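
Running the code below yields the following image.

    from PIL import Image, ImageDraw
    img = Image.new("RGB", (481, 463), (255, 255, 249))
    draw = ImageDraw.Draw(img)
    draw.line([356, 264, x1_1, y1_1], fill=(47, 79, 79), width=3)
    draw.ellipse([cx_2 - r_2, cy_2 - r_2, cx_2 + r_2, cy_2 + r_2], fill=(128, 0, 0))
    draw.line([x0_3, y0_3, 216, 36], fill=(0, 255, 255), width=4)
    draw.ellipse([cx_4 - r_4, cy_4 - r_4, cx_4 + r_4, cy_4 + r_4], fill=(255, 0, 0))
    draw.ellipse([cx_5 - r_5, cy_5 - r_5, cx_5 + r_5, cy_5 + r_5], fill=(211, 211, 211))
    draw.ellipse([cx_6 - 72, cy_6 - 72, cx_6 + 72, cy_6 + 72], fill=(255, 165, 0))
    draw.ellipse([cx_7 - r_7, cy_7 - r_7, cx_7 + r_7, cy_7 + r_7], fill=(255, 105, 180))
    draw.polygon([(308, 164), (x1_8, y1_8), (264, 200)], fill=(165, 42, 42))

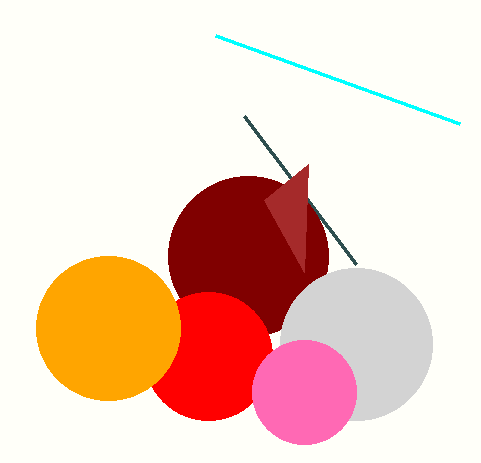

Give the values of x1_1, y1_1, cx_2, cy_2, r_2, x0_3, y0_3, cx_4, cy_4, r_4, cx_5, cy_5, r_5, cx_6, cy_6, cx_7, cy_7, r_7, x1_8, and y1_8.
x1_1 = 244, y1_1 = 116, cx_2 = 248, cy_2 = 256, r_2 = 80, x0_3 = 460, y0_3 = 124, cx_4 = 208, cy_4 = 356, r_4 = 64, cx_5 = 356, cy_5 = 344, r_5 = 76, cx_6 = 108, cy_6 = 328, cx_7 = 304, cy_7 = 392, r_7 = 52, x1_8 = 304, y1_8 = 272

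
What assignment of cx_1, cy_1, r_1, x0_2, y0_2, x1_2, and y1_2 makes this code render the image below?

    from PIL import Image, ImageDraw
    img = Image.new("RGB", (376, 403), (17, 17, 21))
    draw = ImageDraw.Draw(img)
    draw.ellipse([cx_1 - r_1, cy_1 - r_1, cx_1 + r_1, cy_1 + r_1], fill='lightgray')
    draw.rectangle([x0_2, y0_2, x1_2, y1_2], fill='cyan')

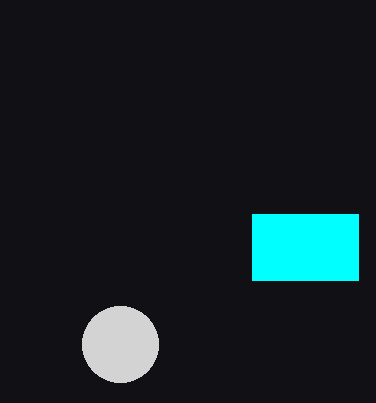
cx_1 = 120
cy_1 = 344
r_1 = 38
x0_2 = 252
y0_2 = 214
x1_2 = 358
y1_2 = 280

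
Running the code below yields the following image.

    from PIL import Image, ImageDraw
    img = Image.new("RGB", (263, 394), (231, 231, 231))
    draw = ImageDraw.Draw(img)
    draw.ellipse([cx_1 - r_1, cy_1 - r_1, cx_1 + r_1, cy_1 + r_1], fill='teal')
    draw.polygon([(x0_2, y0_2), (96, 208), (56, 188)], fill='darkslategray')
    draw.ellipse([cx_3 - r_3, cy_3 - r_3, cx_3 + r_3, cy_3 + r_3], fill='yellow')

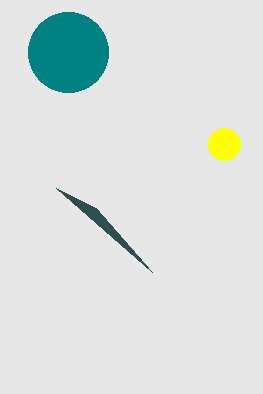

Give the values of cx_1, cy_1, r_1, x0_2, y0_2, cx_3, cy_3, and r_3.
cx_1 = 68
cy_1 = 52
r_1 = 40
x0_2 = 152
y0_2 = 272
cx_3 = 224
cy_3 = 144
r_3 = 16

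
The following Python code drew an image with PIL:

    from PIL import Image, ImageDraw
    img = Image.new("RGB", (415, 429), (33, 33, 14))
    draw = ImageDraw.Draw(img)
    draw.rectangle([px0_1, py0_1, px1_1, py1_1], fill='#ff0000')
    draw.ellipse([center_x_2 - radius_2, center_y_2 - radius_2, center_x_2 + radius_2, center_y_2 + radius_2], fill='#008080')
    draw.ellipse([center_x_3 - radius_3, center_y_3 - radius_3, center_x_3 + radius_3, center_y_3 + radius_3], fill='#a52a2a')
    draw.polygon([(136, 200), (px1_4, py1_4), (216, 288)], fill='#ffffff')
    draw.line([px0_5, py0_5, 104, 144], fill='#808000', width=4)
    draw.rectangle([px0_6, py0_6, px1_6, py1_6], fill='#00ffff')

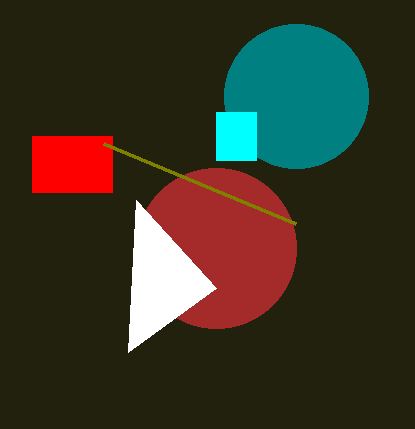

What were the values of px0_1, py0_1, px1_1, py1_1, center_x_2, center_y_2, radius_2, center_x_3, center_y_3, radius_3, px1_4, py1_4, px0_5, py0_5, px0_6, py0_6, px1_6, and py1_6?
px0_1 = 32, py0_1 = 136, px1_1 = 112, py1_1 = 192, center_x_2 = 296, center_y_2 = 96, radius_2 = 72, center_x_3 = 216, center_y_3 = 248, radius_3 = 80, px1_4 = 128, py1_4 = 352, px0_5 = 296, py0_5 = 224, px0_6 = 216, py0_6 = 112, px1_6 = 256, py1_6 = 160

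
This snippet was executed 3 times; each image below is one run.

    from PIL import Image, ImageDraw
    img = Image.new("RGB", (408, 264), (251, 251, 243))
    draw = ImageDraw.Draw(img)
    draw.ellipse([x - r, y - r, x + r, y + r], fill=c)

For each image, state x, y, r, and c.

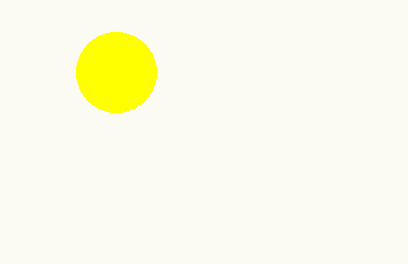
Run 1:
x = 116
y = 72
r = 40
c = 'yellow'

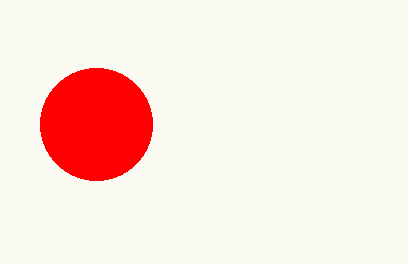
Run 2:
x = 96; y = 124; r = 56; c = 'red'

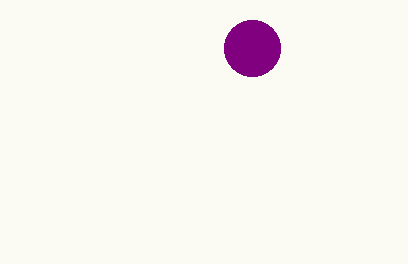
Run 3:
x = 252
y = 48
r = 28
c = 'purple'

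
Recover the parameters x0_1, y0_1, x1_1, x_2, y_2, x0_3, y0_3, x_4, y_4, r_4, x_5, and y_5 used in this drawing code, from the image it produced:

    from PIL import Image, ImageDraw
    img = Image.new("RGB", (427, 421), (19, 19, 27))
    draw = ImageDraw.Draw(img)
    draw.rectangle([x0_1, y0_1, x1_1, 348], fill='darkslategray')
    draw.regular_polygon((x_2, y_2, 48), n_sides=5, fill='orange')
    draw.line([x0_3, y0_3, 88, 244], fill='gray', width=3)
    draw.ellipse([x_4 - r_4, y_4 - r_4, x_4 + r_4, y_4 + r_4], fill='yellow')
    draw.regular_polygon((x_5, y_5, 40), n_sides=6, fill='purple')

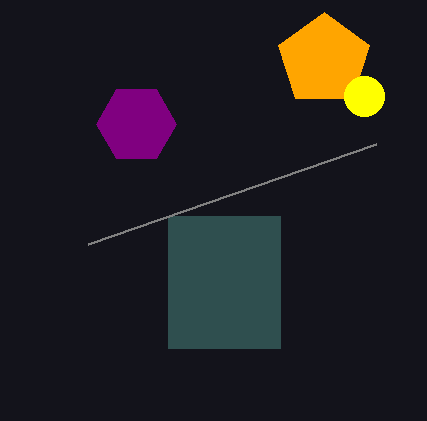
x0_1 = 168, y0_1 = 216, x1_1 = 280, x_2 = 324, y_2 = 60, x0_3 = 376, y0_3 = 144, x_4 = 364, y_4 = 96, r_4 = 20, x_5 = 136, y_5 = 124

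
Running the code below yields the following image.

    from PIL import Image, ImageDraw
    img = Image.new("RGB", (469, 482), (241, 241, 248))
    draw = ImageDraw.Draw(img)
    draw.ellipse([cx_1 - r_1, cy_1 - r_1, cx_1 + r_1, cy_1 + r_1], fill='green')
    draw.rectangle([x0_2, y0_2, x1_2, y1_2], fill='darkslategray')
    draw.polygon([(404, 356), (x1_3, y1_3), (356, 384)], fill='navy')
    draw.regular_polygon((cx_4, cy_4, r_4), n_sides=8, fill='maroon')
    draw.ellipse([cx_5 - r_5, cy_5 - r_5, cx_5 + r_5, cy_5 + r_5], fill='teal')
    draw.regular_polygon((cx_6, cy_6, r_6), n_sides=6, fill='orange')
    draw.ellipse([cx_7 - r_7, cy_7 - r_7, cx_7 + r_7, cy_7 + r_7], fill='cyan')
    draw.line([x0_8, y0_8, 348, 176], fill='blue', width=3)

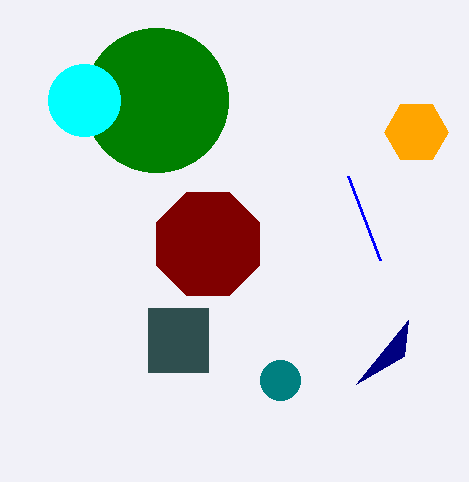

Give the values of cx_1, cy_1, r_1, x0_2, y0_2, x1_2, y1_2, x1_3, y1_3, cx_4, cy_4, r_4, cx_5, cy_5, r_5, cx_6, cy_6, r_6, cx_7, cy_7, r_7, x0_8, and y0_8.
cx_1 = 156; cy_1 = 100; r_1 = 72; x0_2 = 148; y0_2 = 308; x1_2 = 208; y1_2 = 372; x1_3 = 408; y1_3 = 320; cx_4 = 208; cy_4 = 244; r_4 = 56; cx_5 = 280; cy_5 = 380; r_5 = 20; cx_6 = 416; cy_6 = 132; r_6 = 32; cx_7 = 84; cy_7 = 100; r_7 = 36; x0_8 = 380; y0_8 = 260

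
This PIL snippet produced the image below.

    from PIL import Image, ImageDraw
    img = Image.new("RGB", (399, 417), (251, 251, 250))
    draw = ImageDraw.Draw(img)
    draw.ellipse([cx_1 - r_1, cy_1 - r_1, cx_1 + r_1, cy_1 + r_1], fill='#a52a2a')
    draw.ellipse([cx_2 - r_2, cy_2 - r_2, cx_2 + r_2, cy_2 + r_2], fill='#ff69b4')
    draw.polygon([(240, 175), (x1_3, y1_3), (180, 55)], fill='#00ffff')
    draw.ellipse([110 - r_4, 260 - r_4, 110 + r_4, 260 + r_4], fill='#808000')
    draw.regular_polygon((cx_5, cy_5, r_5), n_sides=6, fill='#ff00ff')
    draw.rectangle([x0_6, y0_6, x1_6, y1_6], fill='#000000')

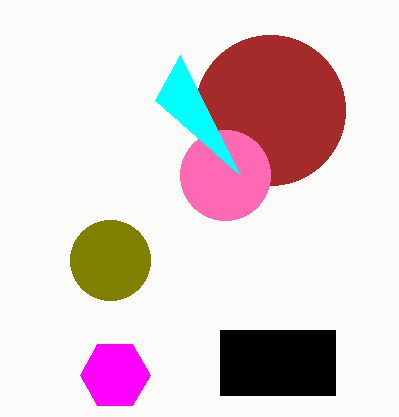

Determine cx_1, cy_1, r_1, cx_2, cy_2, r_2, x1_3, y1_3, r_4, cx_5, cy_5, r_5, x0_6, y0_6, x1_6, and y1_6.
cx_1 = 270, cy_1 = 110, r_1 = 75, cx_2 = 225, cy_2 = 175, r_2 = 45, x1_3 = 155, y1_3 = 100, r_4 = 40, cx_5 = 115, cy_5 = 375, r_5 = 35, x0_6 = 220, y0_6 = 330, x1_6 = 335, y1_6 = 395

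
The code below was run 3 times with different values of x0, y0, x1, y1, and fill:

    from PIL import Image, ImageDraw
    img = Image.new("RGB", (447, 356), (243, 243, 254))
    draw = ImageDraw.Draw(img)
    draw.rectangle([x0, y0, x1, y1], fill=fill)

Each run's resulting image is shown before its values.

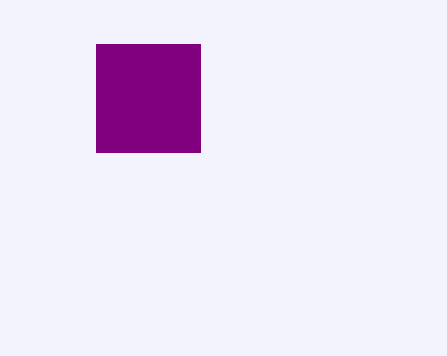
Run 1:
x0 = 96, y0 = 44, x1 = 200, y1 = 152, fill = 'purple'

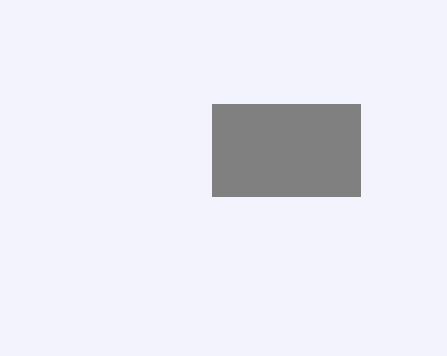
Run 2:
x0 = 212
y0 = 104
x1 = 360
y1 = 196
fill = 'gray'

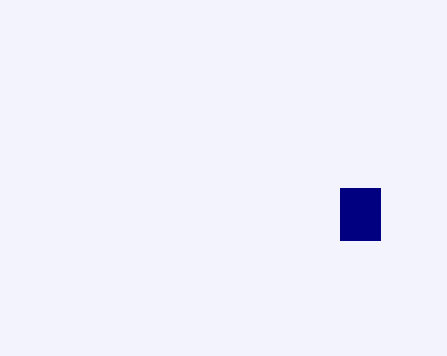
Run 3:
x0 = 340, y0 = 188, x1 = 380, y1 = 240, fill = 'navy'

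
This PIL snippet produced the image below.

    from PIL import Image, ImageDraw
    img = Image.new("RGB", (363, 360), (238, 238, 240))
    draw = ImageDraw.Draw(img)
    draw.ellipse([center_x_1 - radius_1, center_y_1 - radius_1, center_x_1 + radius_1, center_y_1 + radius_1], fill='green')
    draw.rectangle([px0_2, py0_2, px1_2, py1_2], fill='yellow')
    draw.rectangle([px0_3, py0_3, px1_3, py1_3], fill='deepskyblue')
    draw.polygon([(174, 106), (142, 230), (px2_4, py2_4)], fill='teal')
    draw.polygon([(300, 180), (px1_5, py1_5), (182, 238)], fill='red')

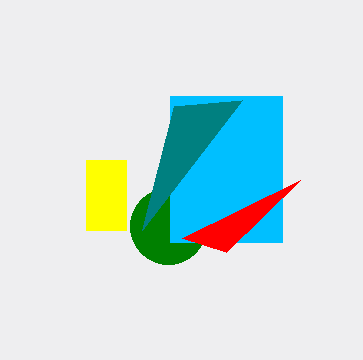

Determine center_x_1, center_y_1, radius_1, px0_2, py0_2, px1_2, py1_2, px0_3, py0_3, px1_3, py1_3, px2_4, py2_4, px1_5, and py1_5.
center_x_1 = 168
center_y_1 = 226
radius_1 = 38
px0_2 = 86
py0_2 = 160
px1_2 = 126
py1_2 = 230
px0_3 = 170
py0_3 = 96
px1_3 = 282
py1_3 = 242
px2_4 = 242
py2_4 = 100
px1_5 = 226
py1_5 = 252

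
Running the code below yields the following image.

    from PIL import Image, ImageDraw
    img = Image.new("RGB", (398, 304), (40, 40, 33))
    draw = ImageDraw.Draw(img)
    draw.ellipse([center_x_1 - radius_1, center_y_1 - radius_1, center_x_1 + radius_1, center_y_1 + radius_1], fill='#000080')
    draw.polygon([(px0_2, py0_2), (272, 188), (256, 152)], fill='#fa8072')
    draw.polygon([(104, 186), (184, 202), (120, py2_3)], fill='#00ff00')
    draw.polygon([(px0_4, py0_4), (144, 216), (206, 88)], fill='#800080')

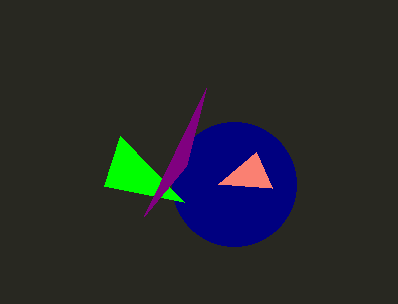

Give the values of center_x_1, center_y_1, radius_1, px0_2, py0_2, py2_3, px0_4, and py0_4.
center_x_1 = 234
center_y_1 = 184
radius_1 = 62
px0_2 = 218
py0_2 = 184
py2_3 = 136
px0_4 = 186
py0_4 = 166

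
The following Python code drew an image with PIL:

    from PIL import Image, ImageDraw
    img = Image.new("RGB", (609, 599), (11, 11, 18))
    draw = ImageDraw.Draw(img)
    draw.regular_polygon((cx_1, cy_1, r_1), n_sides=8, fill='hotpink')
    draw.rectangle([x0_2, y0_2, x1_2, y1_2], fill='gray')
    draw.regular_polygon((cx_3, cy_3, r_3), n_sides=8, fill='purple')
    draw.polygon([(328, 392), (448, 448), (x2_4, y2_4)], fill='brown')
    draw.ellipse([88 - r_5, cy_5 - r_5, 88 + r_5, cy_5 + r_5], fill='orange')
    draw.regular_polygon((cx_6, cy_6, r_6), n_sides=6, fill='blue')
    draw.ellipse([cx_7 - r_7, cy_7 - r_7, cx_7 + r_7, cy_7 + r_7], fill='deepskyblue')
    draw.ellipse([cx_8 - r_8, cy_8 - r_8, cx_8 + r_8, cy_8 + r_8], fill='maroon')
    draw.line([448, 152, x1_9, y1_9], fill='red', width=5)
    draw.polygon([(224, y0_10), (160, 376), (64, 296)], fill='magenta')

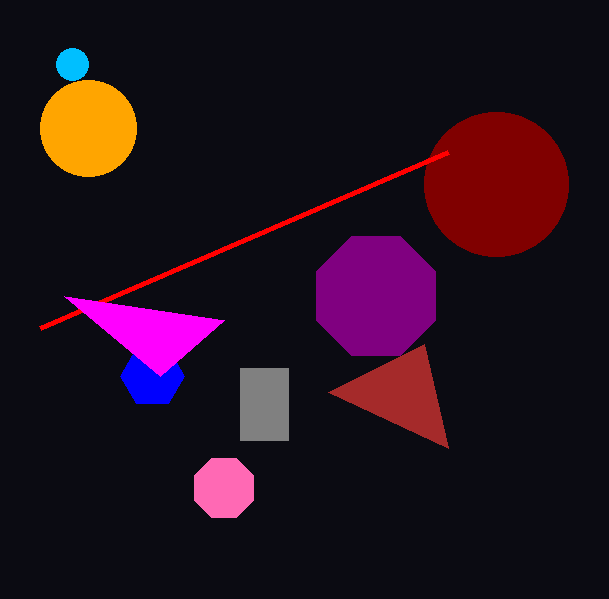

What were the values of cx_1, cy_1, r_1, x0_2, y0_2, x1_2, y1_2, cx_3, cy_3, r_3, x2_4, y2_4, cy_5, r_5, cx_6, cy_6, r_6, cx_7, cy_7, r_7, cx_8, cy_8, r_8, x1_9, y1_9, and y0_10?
cx_1 = 224, cy_1 = 488, r_1 = 32, x0_2 = 240, y0_2 = 368, x1_2 = 288, y1_2 = 440, cx_3 = 376, cy_3 = 296, r_3 = 64, x2_4 = 424, y2_4 = 344, cy_5 = 128, r_5 = 48, cx_6 = 152, cy_6 = 376, r_6 = 32, cx_7 = 72, cy_7 = 64, r_7 = 16, cx_8 = 496, cy_8 = 184, r_8 = 72, x1_9 = 40, y1_9 = 328, y0_10 = 320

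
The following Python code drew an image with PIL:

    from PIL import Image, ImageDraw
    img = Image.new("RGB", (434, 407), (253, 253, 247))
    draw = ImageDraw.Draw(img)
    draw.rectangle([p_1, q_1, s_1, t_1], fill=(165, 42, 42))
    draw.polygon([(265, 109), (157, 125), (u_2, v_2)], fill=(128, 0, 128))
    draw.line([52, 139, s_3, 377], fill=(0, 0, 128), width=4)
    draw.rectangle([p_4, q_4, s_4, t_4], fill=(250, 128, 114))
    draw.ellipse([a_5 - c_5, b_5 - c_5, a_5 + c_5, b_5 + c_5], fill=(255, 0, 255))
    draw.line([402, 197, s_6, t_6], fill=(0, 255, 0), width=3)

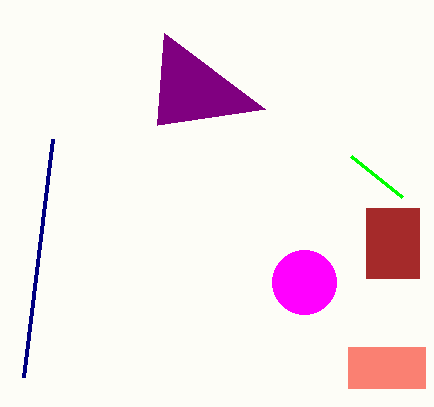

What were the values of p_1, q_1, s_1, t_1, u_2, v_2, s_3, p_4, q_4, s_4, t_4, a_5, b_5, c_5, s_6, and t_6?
p_1 = 366; q_1 = 208; s_1 = 419; t_1 = 278; u_2 = 164; v_2 = 33; s_3 = 23; p_4 = 348; q_4 = 347; s_4 = 425; t_4 = 388; a_5 = 304; b_5 = 282; c_5 = 32; s_6 = 351; t_6 = 156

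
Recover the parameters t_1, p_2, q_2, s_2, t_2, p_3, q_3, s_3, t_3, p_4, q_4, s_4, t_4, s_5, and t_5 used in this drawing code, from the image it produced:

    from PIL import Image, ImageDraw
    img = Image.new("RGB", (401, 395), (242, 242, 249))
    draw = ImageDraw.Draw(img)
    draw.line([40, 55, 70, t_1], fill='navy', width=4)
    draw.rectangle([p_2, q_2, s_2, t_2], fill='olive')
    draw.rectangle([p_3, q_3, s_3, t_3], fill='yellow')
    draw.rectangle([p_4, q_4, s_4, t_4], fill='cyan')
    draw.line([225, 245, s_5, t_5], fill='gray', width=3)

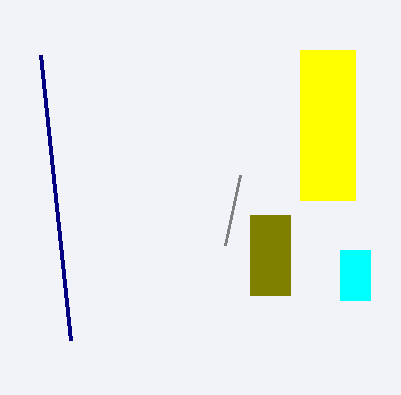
t_1 = 340, p_2 = 250, q_2 = 215, s_2 = 290, t_2 = 295, p_3 = 300, q_3 = 50, s_3 = 355, t_3 = 200, p_4 = 340, q_4 = 250, s_4 = 370, t_4 = 300, s_5 = 240, t_5 = 175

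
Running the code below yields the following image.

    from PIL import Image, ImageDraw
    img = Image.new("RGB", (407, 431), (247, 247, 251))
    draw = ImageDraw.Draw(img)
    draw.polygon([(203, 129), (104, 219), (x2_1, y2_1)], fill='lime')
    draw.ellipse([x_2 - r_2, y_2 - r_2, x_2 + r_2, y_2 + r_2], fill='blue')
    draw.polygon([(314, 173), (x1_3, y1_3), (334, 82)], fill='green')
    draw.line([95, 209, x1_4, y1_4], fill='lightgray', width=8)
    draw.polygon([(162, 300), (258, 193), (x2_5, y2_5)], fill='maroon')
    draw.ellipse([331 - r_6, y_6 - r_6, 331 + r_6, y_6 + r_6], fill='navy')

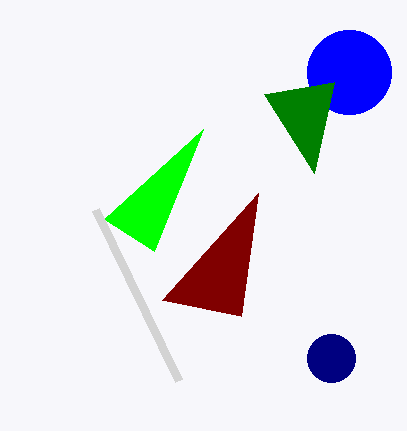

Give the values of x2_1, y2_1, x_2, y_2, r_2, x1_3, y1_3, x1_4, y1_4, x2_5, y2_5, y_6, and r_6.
x2_1 = 154; y2_1 = 251; x_2 = 349; y_2 = 72; r_2 = 42; x1_3 = 264; y1_3 = 94; x1_4 = 178; y1_4 = 380; x2_5 = 241; y2_5 = 316; y_6 = 358; r_6 = 24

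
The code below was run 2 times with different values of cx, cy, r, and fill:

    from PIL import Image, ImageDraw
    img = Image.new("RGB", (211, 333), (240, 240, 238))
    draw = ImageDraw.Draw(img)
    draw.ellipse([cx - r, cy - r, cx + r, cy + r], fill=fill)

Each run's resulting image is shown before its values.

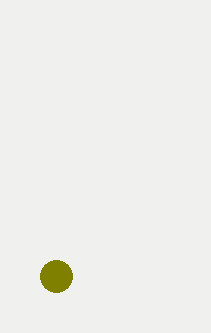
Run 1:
cx = 56, cy = 276, r = 16, fill = 'olive'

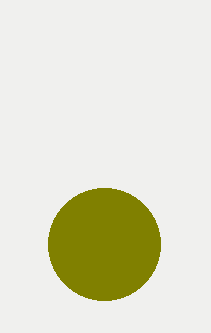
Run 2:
cx = 104
cy = 244
r = 56
fill = 'olive'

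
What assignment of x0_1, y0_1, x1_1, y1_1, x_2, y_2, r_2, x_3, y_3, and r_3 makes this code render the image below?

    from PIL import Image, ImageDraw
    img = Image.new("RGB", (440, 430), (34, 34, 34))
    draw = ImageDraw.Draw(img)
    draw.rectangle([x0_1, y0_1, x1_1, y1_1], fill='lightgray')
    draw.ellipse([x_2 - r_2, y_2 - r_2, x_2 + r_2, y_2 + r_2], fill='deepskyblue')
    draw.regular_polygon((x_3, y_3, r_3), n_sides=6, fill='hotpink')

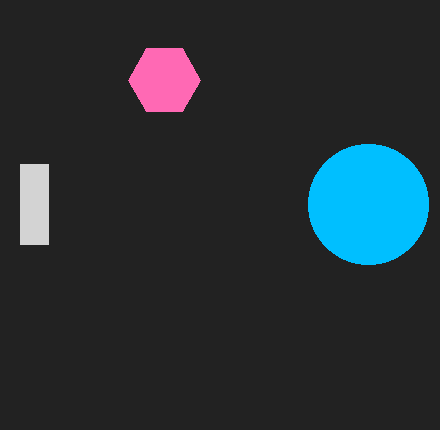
x0_1 = 20
y0_1 = 164
x1_1 = 48
y1_1 = 244
x_2 = 368
y_2 = 204
r_2 = 60
x_3 = 164
y_3 = 80
r_3 = 36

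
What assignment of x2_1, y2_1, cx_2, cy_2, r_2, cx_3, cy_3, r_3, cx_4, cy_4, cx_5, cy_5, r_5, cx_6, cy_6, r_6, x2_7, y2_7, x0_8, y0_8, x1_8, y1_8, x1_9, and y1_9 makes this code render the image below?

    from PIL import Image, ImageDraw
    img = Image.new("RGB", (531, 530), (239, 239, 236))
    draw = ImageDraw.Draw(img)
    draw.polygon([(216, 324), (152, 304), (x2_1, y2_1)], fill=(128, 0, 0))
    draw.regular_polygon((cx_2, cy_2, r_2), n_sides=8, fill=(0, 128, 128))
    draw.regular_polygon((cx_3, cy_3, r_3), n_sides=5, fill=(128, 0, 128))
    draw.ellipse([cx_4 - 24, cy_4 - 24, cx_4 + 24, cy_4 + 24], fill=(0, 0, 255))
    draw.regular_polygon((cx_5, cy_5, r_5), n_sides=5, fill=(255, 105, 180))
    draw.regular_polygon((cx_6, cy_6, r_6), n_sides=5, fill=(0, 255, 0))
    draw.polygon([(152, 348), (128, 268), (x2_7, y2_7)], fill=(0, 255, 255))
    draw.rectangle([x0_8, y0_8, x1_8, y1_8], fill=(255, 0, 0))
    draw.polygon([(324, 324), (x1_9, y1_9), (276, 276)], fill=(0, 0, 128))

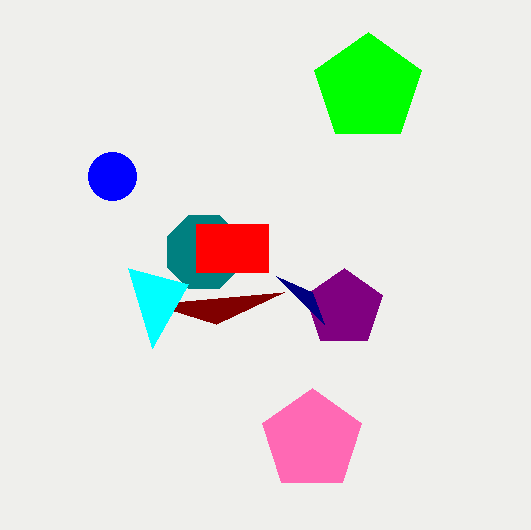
x2_1 = 284; y2_1 = 292; cx_2 = 204; cy_2 = 252; r_2 = 40; cx_3 = 344; cy_3 = 308; r_3 = 40; cx_4 = 112; cy_4 = 176; cx_5 = 312; cy_5 = 440; r_5 = 52; cx_6 = 368; cy_6 = 88; r_6 = 56; x2_7 = 188; y2_7 = 284; x0_8 = 196; y0_8 = 224; x1_8 = 268; y1_8 = 272; x1_9 = 312; y1_9 = 292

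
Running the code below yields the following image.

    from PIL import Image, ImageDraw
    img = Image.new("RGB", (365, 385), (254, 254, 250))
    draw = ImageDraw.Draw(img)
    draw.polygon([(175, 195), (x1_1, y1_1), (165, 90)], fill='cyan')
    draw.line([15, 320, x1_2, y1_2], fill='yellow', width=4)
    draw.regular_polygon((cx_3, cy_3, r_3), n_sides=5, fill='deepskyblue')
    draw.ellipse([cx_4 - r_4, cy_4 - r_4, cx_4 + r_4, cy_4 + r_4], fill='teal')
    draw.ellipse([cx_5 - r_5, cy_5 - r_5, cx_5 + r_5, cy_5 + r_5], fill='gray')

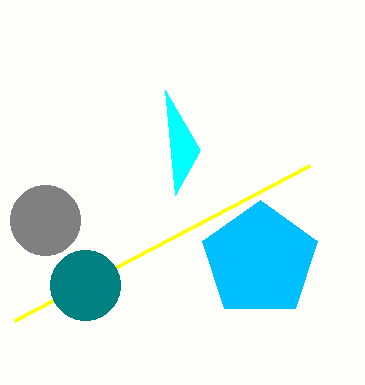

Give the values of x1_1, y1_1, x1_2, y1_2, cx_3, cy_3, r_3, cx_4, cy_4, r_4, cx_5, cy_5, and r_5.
x1_1 = 200
y1_1 = 150
x1_2 = 310
y1_2 = 165
cx_3 = 260
cy_3 = 260
r_3 = 60
cx_4 = 85
cy_4 = 285
r_4 = 35
cx_5 = 45
cy_5 = 220
r_5 = 35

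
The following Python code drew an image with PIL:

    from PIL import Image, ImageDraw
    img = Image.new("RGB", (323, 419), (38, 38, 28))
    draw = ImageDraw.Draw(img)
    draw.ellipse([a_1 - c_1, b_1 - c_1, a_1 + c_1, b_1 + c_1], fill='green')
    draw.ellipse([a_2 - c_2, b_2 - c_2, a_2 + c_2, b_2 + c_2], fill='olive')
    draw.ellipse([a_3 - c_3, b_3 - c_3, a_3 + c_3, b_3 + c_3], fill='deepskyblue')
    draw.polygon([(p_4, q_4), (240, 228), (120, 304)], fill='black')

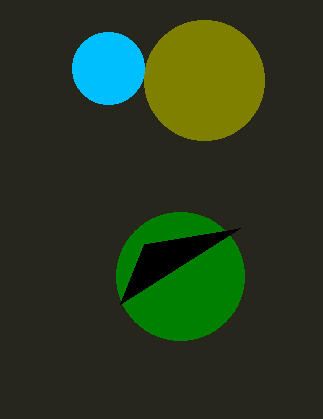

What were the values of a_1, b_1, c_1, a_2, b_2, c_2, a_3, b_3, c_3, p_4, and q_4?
a_1 = 180
b_1 = 276
c_1 = 64
a_2 = 204
b_2 = 80
c_2 = 60
a_3 = 108
b_3 = 68
c_3 = 36
p_4 = 144
q_4 = 244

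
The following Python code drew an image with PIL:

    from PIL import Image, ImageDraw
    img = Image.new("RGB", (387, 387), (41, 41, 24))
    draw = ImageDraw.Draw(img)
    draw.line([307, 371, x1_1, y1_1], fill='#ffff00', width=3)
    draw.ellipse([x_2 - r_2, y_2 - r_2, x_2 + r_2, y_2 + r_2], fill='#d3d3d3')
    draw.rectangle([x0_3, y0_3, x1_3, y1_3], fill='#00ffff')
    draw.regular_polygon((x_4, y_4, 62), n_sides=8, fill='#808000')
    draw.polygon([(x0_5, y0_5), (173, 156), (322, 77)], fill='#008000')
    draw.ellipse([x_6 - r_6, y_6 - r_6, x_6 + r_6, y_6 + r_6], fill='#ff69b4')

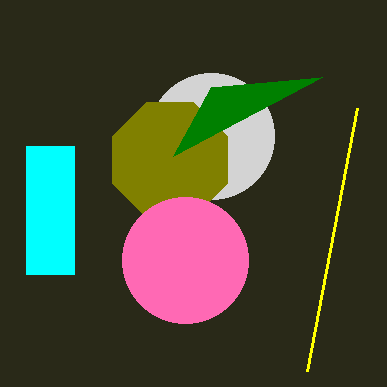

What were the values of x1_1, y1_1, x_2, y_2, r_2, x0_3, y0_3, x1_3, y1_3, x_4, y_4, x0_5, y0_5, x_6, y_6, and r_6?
x1_1 = 357; y1_1 = 108; x_2 = 211; y_2 = 136; r_2 = 63; x0_3 = 26; y0_3 = 146; x1_3 = 74; y1_3 = 274; x_4 = 170; y_4 = 160; x0_5 = 211; y0_5 = 87; x_6 = 185; y_6 = 260; r_6 = 63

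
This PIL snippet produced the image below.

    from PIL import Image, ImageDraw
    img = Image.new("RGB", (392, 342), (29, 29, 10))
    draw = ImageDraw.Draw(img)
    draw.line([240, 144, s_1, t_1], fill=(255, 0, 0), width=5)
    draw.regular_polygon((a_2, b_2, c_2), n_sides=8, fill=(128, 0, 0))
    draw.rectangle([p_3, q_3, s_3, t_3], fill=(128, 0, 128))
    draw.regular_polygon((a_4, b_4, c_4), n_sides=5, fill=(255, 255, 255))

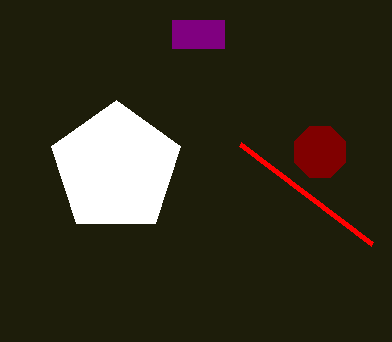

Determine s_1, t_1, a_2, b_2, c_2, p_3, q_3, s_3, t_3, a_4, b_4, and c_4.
s_1 = 372
t_1 = 244
a_2 = 320
b_2 = 152
c_2 = 28
p_3 = 172
q_3 = 20
s_3 = 224
t_3 = 48
a_4 = 116
b_4 = 168
c_4 = 68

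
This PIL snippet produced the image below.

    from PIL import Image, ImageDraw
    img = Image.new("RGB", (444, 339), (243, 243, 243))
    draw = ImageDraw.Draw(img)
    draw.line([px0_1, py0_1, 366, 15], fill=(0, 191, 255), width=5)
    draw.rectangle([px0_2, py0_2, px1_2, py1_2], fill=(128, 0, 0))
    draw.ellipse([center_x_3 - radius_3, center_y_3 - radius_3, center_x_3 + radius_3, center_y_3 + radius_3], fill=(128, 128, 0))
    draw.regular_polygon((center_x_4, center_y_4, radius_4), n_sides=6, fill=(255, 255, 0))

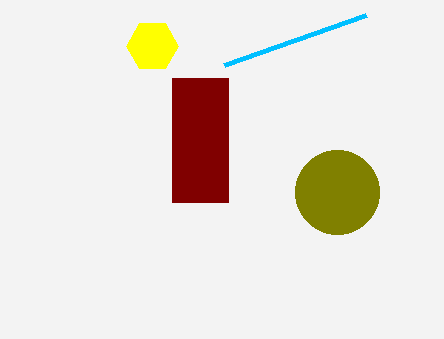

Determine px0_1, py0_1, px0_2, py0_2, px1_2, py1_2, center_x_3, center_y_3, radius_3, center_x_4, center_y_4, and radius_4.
px0_1 = 224
py0_1 = 65
px0_2 = 172
py0_2 = 78
px1_2 = 228
py1_2 = 202
center_x_3 = 337
center_y_3 = 192
radius_3 = 42
center_x_4 = 152
center_y_4 = 46
radius_4 = 26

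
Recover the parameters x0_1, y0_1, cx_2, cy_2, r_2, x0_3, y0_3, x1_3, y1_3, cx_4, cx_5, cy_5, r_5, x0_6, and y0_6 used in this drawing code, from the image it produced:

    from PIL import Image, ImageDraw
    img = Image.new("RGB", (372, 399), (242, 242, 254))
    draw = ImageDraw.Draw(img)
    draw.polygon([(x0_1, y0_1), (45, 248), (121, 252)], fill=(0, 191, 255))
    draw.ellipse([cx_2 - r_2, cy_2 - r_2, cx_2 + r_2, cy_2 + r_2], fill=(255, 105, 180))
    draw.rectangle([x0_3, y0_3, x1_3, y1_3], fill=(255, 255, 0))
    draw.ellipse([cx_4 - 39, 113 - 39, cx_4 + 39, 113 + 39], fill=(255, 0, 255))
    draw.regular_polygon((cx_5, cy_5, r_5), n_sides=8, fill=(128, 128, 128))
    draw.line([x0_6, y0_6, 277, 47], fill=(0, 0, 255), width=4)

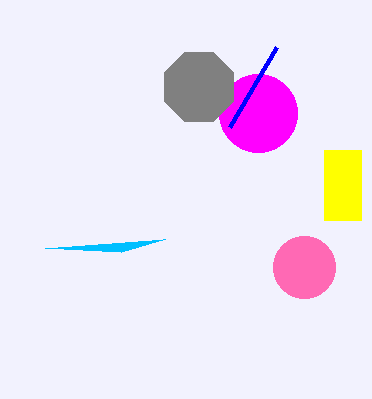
x0_1 = 165, y0_1 = 239, cx_2 = 304, cy_2 = 267, r_2 = 31, x0_3 = 324, y0_3 = 150, x1_3 = 361, y1_3 = 220, cx_4 = 258, cx_5 = 199, cy_5 = 87, r_5 = 37, x0_6 = 230, y0_6 = 127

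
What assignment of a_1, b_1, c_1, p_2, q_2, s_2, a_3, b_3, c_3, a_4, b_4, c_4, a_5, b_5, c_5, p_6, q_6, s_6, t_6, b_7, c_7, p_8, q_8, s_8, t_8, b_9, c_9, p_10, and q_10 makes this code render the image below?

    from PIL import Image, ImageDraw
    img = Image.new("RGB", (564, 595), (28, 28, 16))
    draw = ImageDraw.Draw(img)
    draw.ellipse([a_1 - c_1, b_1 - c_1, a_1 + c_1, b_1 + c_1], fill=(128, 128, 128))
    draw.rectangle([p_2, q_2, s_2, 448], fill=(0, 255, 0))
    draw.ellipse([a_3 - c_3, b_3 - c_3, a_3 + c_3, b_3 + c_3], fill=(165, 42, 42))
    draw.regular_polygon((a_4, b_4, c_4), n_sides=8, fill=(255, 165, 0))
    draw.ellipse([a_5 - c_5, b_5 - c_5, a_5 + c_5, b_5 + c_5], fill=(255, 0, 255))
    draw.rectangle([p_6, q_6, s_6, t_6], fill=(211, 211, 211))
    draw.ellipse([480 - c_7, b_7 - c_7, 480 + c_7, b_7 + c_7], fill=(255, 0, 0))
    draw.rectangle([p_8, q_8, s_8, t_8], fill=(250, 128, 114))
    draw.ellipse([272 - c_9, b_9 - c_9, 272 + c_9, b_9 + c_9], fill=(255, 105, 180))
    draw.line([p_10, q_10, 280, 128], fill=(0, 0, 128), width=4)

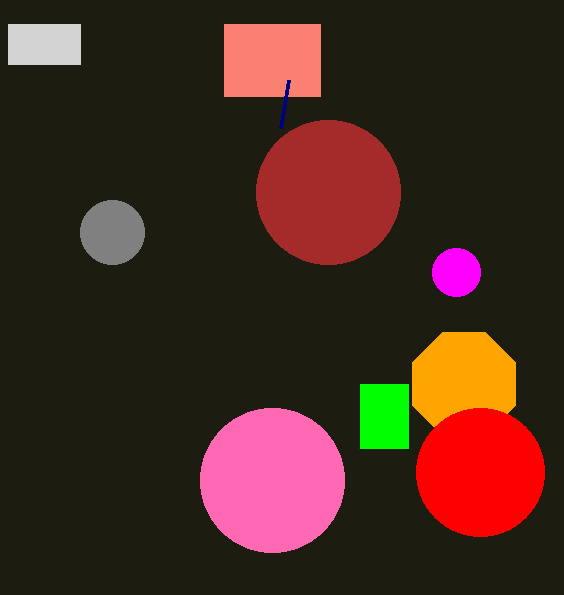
a_1 = 112
b_1 = 232
c_1 = 32
p_2 = 360
q_2 = 384
s_2 = 408
a_3 = 328
b_3 = 192
c_3 = 72
a_4 = 464
b_4 = 384
c_4 = 56
a_5 = 456
b_5 = 272
c_5 = 24
p_6 = 8
q_6 = 24
s_6 = 80
t_6 = 64
b_7 = 472
c_7 = 64
p_8 = 224
q_8 = 24
s_8 = 320
t_8 = 96
b_9 = 480
c_9 = 72
p_10 = 288
q_10 = 80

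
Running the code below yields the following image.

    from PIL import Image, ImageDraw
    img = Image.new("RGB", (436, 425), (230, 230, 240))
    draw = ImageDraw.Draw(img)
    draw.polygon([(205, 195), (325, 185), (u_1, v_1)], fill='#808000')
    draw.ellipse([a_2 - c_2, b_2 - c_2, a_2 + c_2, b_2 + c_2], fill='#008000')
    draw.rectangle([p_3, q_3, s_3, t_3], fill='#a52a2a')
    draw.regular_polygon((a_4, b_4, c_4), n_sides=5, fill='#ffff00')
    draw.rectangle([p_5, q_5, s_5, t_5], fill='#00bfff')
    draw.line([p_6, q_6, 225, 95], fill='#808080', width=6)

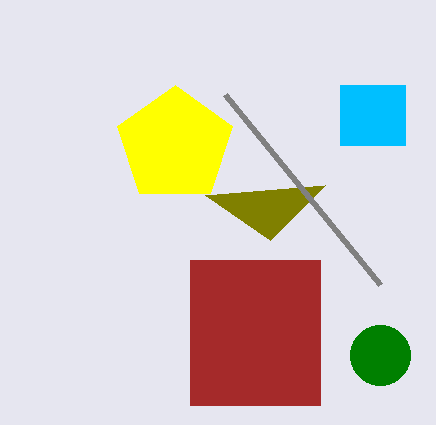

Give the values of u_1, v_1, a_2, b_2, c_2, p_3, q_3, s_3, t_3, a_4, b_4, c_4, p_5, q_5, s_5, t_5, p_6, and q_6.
u_1 = 270
v_1 = 240
a_2 = 380
b_2 = 355
c_2 = 30
p_3 = 190
q_3 = 260
s_3 = 320
t_3 = 405
a_4 = 175
b_4 = 145
c_4 = 60
p_5 = 340
q_5 = 85
s_5 = 405
t_5 = 145
p_6 = 380
q_6 = 285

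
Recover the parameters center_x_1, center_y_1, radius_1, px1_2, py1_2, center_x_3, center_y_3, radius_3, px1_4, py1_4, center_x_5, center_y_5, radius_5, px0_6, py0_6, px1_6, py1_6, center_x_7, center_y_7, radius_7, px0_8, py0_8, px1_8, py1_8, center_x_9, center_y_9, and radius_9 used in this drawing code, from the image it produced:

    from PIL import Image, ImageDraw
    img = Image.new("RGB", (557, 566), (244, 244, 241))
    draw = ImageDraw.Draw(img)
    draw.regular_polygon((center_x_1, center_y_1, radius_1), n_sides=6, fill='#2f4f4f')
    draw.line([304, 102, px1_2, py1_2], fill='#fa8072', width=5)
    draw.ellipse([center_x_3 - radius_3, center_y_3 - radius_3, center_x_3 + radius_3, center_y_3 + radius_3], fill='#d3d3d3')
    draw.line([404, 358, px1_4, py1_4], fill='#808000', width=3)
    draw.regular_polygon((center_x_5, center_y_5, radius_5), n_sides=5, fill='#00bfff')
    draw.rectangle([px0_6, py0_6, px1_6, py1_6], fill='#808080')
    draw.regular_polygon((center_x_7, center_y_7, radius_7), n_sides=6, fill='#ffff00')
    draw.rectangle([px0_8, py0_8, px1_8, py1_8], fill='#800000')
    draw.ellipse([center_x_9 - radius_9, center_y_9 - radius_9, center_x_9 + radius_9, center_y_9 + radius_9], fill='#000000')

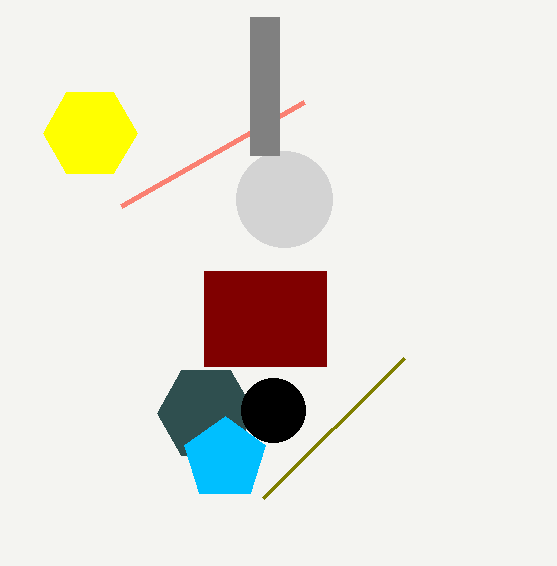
center_x_1 = 206, center_y_1 = 413, radius_1 = 49, px1_2 = 121, py1_2 = 206, center_x_3 = 284, center_y_3 = 199, radius_3 = 48, px1_4 = 263, py1_4 = 498, center_x_5 = 225, center_y_5 = 459, radius_5 = 43, px0_6 = 250, py0_6 = 17, px1_6 = 279, py1_6 = 155, center_x_7 = 90, center_y_7 = 133, radius_7 = 47, px0_8 = 204, py0_8 = 271, px1_8 = 326, py1_8 = 366, center_x_9 = 273, center_y_9 = 410, radius_9 = 32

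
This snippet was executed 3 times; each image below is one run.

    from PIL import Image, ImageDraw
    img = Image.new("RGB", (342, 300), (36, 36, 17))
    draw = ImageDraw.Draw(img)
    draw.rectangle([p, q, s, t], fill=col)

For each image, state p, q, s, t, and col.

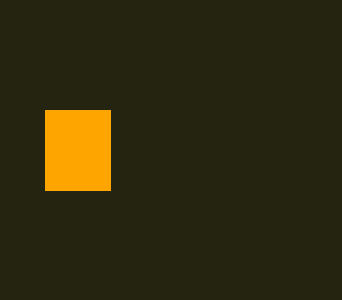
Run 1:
p = 45
q = 110
s = 110
t = 190
col = 'orange'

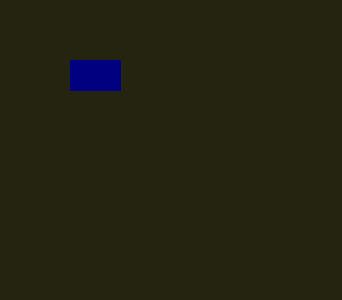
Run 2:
p = 70
q = 60
s = 120
t = 90
col = 'navy'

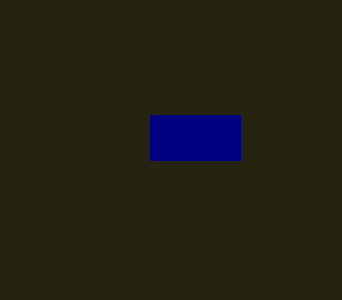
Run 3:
p = 150, q = 115, s = 240, t = 160, col = 'navy'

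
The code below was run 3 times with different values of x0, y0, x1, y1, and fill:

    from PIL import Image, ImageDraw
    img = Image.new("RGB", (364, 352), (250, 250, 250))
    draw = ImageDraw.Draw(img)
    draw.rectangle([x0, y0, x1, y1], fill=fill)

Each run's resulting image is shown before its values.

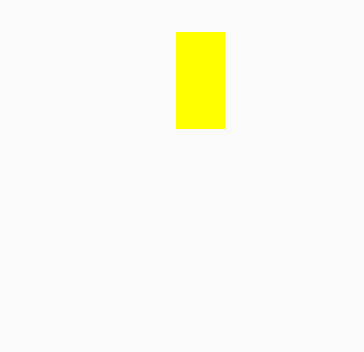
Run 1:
x0 = 176; y0 = 32; x1 = 224; y1 = 128; fill = 'yellow'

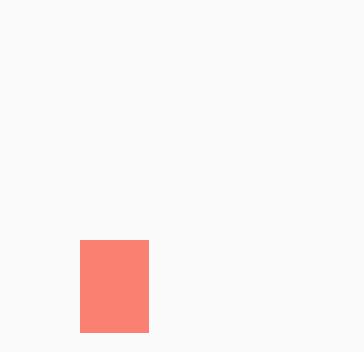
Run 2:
x0 = 80, y0 = 240, x1 = 148, y1 = 332, fill = 'salmon'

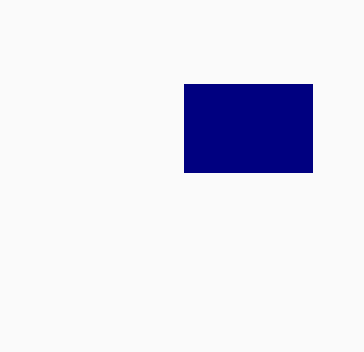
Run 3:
x0 = 184; y0 = 84; x1 = 312; y1 = 172; fill = 'navy'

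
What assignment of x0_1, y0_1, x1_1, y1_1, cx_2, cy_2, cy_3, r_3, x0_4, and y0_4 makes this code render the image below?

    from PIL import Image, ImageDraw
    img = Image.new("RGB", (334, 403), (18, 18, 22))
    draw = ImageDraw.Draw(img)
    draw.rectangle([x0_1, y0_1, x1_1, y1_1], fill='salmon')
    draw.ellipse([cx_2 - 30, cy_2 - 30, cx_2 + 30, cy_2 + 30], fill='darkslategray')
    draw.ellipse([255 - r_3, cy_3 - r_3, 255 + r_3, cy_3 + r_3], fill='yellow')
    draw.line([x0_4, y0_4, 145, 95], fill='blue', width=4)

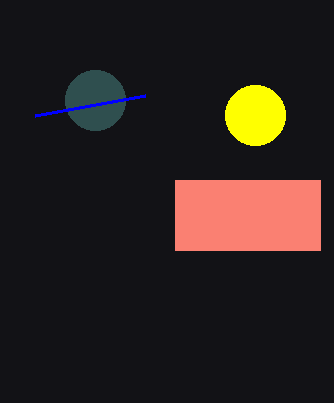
x0_1 = 175; y0_1 = 180; x1_1 = 320; y1_1 = 250; cx_2 = 95; cy_2 = 100; cy_3 = 115; r_3 = 30; x0_4 = 35; y0_4 = 115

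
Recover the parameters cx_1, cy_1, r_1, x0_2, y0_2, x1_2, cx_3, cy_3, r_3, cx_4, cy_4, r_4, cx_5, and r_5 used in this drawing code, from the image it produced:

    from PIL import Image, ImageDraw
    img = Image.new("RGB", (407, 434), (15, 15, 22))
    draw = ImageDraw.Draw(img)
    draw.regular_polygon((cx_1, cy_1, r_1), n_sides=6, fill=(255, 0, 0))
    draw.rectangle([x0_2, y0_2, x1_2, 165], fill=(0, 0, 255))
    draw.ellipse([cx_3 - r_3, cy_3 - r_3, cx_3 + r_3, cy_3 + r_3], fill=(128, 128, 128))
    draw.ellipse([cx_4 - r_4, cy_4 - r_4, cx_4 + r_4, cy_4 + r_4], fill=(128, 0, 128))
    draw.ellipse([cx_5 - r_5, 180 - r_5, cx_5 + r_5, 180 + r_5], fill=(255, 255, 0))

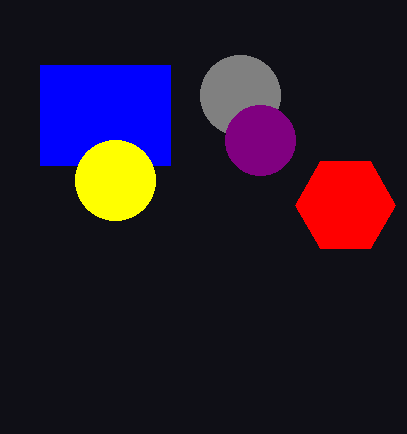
cx_1 = 345, cy_1 = 205, r_1 = 50, x0_2 = 40, y0_2 = 65, x1_2 = 170, cx_3 = 240, cy_3 = 95, r_3 = 40, cx_4 = 260, cy_4 = 140, r_4 = 35, cx_5 = 115, r_5 = 40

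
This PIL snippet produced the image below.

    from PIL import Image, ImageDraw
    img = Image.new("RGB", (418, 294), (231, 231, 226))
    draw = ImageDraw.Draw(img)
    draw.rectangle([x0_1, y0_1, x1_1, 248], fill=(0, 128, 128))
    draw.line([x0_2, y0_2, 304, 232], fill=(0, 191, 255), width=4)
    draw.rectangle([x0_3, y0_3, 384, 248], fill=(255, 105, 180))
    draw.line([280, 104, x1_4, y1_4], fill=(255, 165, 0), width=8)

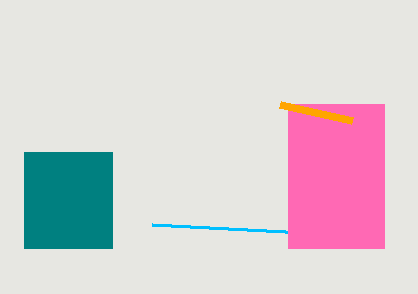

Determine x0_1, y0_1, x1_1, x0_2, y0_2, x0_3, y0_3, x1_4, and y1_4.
x0_1 = 24; y0_1 = 152; x1_1 = 112; x0_2 = 152; y0_2 = 224; x0_3 = 288; y0_3 = 104; x1_4 = 352; y1_4 = 120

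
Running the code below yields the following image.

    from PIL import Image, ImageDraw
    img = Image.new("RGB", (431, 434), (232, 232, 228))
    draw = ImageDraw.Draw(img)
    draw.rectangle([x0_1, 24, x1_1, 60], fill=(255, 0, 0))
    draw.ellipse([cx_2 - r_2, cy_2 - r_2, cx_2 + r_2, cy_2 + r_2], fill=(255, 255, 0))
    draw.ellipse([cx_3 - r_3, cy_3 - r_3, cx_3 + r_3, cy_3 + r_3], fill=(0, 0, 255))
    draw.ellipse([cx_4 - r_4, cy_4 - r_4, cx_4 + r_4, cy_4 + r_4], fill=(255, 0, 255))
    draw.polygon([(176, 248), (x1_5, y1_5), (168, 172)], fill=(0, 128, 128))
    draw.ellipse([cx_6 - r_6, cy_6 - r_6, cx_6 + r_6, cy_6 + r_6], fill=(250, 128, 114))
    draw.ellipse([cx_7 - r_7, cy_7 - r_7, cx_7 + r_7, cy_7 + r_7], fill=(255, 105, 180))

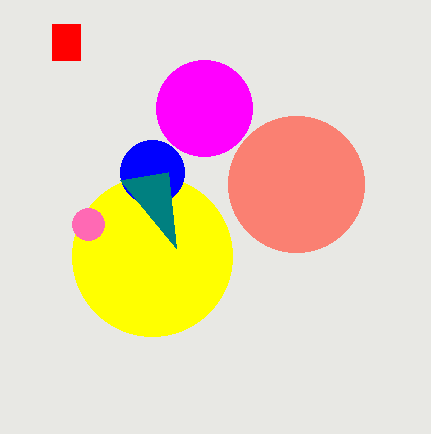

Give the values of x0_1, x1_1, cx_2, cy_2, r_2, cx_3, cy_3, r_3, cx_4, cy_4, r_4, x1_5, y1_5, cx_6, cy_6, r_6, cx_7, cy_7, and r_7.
x0_1 = 52
x1_1 = 80
cx_2 = 152
cy_2 = 256
r_2 = 80
cx_3 = 152
cy_3 = 172
r_3 = 32
cx_4 = 204
cy_4 = 108
r_4 = 48
x1_5 = 120
y1_5 = 180
cx_6 = 296
cy_6 = 184
r_6 = 68
cx_7 = 88
cy_7 = 224
r_7 = 16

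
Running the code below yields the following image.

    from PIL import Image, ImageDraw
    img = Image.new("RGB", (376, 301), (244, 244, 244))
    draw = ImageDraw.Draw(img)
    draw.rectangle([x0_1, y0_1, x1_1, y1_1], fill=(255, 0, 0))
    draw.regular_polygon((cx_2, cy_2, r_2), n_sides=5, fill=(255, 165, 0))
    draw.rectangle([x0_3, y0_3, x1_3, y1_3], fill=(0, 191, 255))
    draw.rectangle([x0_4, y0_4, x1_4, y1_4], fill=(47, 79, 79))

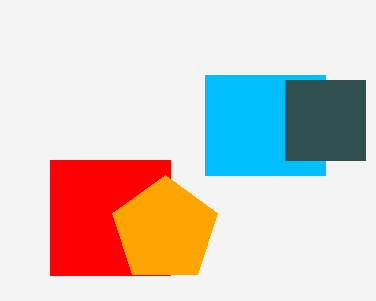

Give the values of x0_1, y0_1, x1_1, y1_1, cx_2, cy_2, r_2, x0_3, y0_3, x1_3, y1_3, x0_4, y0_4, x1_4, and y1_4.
x0_1 = 50, y0_1 = 160, x1_1 = 170, y1_1 = 275, cx_2 = 165, cy_2 = 230, r_2 = 55, x0_3 = 205, y0_3 = 75, x1_3 = 325, y1_3 = 175, x0_4 = 285, y0_4 = 80, x1_4 = 365, y1_4 = 160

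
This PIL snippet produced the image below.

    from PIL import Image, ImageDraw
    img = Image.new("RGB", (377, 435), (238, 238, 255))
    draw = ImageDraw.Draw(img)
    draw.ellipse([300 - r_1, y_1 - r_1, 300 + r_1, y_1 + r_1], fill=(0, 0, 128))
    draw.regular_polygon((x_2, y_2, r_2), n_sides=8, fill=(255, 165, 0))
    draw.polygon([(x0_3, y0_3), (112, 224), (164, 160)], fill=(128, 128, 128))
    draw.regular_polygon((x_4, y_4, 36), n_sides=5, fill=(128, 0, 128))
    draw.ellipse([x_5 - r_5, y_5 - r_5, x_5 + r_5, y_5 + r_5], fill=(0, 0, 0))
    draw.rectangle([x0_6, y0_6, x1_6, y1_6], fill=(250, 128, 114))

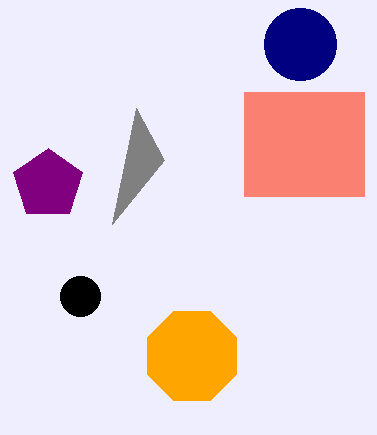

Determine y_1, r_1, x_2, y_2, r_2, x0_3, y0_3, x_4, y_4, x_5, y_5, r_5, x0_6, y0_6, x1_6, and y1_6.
y_1 = 44
r_1 = 36
x_2 = 192
y_2 = 356
r_2 = 48
x0_3 = 136
y0_3 = 108
x_4 = 48
y_4 = 184
x_5 = 80
y_5 = 296
r_5 = 20
x0_6 = 244
y0_6 = 92
x1_6 = 364
y1_6 = 196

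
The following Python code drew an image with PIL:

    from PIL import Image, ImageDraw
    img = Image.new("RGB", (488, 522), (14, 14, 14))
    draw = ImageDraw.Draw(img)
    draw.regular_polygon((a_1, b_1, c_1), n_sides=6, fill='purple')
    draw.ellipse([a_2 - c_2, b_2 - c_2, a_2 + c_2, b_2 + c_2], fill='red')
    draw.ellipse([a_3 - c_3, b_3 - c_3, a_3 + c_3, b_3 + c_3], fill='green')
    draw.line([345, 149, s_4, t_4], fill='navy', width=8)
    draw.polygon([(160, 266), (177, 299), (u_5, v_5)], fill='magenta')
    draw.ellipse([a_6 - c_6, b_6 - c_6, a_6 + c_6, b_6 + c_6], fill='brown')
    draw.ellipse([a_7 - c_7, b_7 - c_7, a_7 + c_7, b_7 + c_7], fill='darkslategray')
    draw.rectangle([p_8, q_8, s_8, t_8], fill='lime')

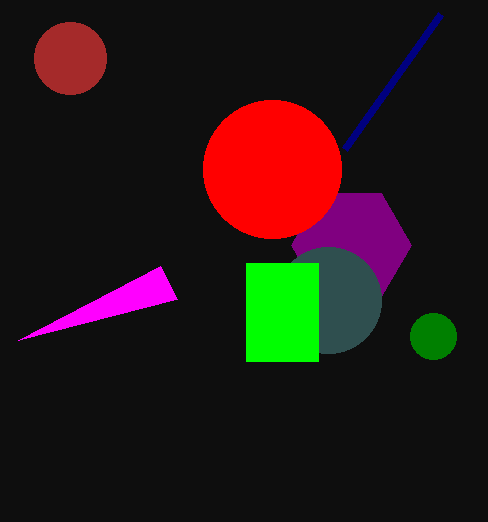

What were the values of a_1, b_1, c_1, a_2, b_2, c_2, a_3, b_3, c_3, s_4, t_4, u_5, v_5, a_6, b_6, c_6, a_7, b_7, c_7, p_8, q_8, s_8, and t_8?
a_1 = 351
b_1 = 245
c_1 = 60
a_2 = 272
b_2 = 169
c_2 = 69
a_3 = 433
b_3 = 336
c_3 = 23
s_4 = 441
t_4 = 14
u_5 = 18
v_5 = 340
a_6 = 70
b_6 = 58
c_6 = 36
a_7 = 328
b_7 = 300
c_7 = 53
p_8 = 246
q_8 = 263
s_8 = 318
t_8 = 361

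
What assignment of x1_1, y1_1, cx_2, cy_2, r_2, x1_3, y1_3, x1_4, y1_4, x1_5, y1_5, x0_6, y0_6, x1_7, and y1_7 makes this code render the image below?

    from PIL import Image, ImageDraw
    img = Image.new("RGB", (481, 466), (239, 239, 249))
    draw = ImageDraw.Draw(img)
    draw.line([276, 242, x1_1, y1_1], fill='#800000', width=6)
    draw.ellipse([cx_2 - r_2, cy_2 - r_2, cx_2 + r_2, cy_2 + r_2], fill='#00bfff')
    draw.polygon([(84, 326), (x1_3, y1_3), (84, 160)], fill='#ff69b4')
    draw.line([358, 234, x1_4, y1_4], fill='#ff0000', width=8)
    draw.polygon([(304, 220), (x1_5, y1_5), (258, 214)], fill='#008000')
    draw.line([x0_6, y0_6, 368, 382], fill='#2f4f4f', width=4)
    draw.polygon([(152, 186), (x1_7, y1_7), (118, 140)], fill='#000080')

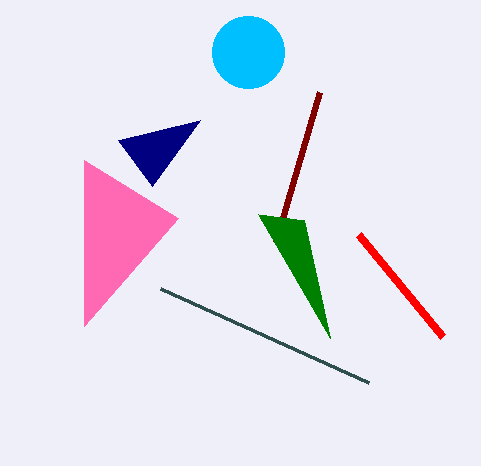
x1_1 = 320
y1_1 = 92
cx_2 = 248
cy_2 = 52
r_2 = 36
x1_3 = 178
y1_3 = 218
x1_4 = 442
y1_4 = 336
x1_5 = 330
y1_5 = 338
x0_6 = 160
y0_6 = 288
x1_7 = 200
y1_7 = 120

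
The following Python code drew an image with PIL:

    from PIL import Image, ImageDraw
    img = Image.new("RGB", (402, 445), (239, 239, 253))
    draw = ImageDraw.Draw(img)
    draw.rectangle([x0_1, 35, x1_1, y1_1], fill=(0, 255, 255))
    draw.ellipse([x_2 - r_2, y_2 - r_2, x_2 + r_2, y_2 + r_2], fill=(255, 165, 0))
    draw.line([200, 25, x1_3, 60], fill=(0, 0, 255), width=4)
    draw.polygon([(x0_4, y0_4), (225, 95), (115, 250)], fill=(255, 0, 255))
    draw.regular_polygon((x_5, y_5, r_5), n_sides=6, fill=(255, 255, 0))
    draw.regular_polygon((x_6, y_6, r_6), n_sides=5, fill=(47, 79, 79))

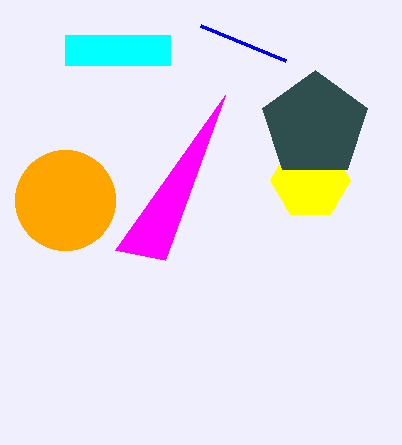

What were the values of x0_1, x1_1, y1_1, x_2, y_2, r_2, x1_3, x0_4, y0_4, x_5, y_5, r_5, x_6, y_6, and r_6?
x0_1 = 65
x1_1 = 170
y1_1 = 65
x_2 = 65
y_2 = 200
r_2 = 50
x1_3 = 285
x0_4 = 165
y0_4 = 260
x_5 = 310
y_5 = 180
r_5 = 40
x_6 = 315
y_6 = 125
r_6 = 55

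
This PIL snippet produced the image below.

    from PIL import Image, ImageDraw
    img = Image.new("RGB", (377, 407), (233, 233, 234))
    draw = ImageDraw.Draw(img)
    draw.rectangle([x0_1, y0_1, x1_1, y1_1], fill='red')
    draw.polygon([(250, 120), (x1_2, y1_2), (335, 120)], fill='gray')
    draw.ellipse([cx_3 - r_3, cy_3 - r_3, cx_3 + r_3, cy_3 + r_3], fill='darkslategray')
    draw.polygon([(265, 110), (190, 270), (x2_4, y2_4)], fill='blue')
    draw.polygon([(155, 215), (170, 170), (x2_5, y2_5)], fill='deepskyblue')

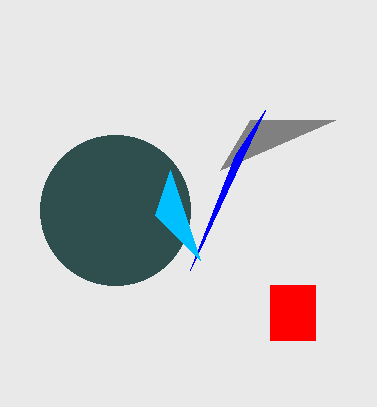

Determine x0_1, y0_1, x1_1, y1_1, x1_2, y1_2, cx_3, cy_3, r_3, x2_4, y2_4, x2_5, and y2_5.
x0_1 = 270; y0_1 = 285; x1_1 = 315; y1_1 = 340; x1_2 = 220; y1_2 = 170; cx_3 = 115; cy_3 = 210; r_3 = 75; x2_4 = 235; y2_4 = 155; x2_5 = 200; y2_5 = 260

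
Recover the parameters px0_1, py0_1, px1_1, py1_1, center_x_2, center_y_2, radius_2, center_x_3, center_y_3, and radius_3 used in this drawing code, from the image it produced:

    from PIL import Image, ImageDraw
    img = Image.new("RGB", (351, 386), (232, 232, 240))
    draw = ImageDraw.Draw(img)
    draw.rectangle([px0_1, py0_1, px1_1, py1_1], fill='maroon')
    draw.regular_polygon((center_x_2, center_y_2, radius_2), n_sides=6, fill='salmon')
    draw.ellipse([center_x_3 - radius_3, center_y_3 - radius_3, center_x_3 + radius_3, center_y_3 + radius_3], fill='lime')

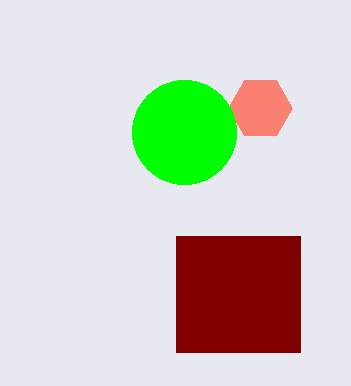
px0_1 = 176; py0_1 = 236; px1_1 = 300; py1_1 = 352; center_x_2 = 260; center_y_2 = 108; radius_2 = 32; center_x_3 = 184; center_y_3 = 132; radius_3 = 52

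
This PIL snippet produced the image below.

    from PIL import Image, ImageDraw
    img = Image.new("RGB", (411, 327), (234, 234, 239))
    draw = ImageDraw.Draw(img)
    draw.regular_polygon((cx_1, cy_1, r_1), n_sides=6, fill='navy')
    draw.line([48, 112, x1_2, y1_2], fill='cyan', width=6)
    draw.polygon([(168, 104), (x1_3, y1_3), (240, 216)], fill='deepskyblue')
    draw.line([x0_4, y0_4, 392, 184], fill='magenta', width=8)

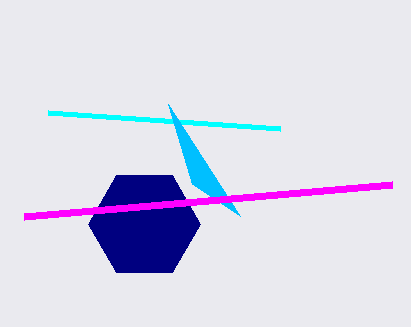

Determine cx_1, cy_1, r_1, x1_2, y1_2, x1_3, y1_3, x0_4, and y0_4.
cx_1 = 144; cy_1 = 224; r_1 = 56; x1_2 = 280; y1_2 = 128; x1_3 = 192; y1_3 = 184; x0_4 = 24; y0_4 = 216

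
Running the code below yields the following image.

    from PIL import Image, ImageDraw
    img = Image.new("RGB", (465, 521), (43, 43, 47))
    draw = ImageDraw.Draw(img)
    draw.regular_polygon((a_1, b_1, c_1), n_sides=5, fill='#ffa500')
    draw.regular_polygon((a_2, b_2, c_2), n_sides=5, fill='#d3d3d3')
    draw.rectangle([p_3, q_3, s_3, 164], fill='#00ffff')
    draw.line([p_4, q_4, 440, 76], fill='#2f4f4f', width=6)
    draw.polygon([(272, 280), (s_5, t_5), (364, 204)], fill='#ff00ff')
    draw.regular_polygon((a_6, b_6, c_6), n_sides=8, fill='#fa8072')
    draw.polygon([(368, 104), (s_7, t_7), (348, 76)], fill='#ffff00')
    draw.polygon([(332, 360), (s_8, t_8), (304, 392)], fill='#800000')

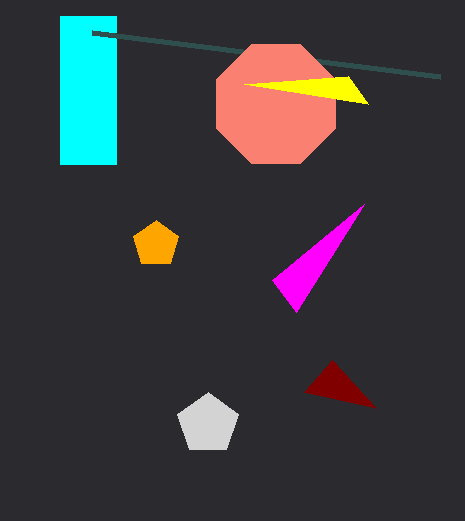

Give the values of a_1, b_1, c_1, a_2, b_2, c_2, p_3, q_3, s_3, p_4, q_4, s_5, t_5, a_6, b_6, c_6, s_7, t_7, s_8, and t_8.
a_1 = 156, b_1 = 244, c_1 = 24, a_2 = 208, b_2 = 424, c_2 = 32, p_3 = 60, q_3 = 16, s_3 = 116, p_4 = 92, q_4 = 32, s_5 = 296, t_5 = 312, a_6 = 276, b_6 = 104, c_6 = 64, s_7 = 244, t_7 = 84, s_8 = 376, t_8 = 408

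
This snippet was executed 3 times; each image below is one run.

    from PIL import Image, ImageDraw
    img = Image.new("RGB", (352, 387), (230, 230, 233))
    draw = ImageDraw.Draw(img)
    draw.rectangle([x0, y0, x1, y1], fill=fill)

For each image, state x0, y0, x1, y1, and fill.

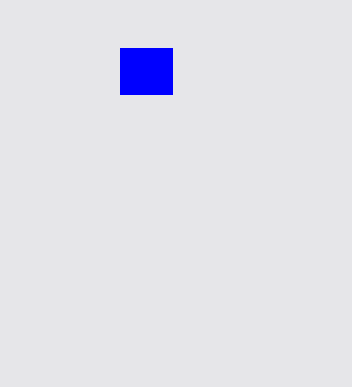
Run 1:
x0 = 120, y0 = 48, x1 = 172, y1 = 94, fill = 'blue'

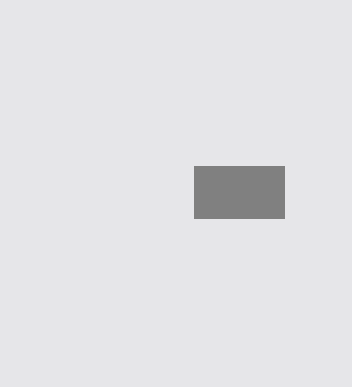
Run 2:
x0 = 194, y0 = 166, x1 = 284, y1 = 218, fill = 'gray'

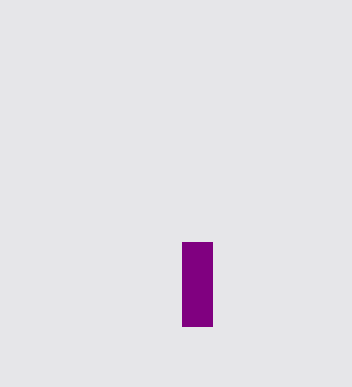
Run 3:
x0 = 182; y0 = 242; x1 = 212; y1 = 326; fill = 'purple'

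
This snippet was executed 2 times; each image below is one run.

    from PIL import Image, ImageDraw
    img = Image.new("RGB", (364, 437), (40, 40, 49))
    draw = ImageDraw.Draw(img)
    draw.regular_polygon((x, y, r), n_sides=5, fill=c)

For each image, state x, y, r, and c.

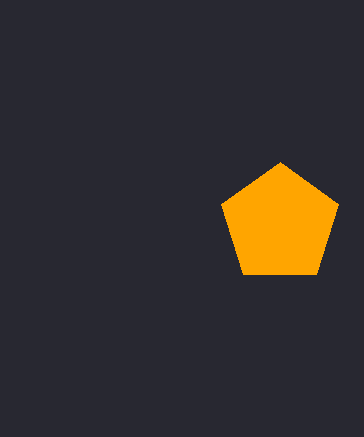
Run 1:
x = 280, y = 224, r = 62, c = 'orange'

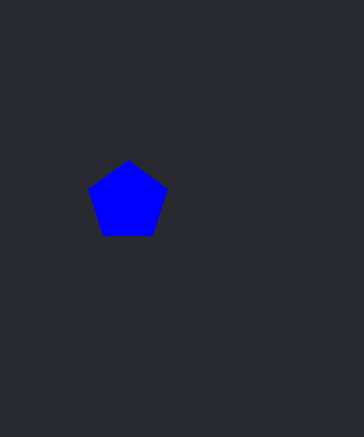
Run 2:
x = 128
y = 202
r = 42
c = 'blue'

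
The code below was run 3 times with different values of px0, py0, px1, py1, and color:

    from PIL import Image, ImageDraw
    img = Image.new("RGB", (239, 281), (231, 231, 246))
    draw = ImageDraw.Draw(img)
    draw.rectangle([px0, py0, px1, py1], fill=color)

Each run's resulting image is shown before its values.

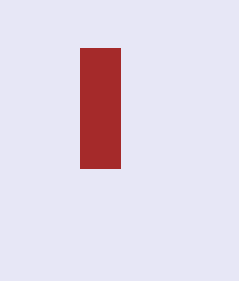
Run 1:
px0 = 80, py0 = 48, px1 = 120, py1 = 168, color = 'brown'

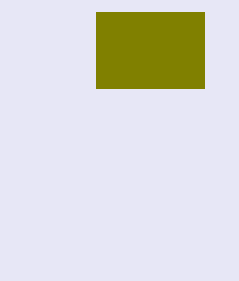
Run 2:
px0 = 96; py0 = 12; px1 = 204; py1 = 88; color = 'olive'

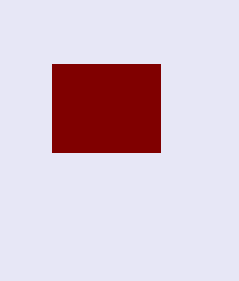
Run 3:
px0 = 52; py0 = 64; px1 = 160; py1 = 152; color = 'maroon'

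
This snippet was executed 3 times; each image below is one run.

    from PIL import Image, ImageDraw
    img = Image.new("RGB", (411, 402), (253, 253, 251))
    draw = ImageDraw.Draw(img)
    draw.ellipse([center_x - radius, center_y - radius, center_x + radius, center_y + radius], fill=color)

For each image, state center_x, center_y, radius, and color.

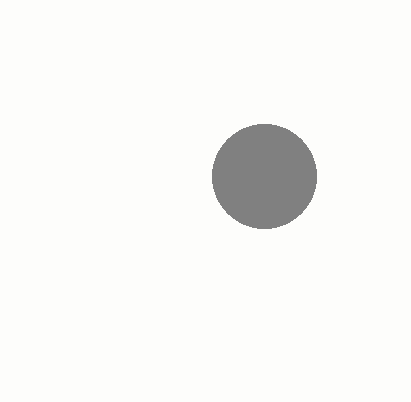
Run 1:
center_x = 264; center_y = 176; radius = 52; color = 'gray'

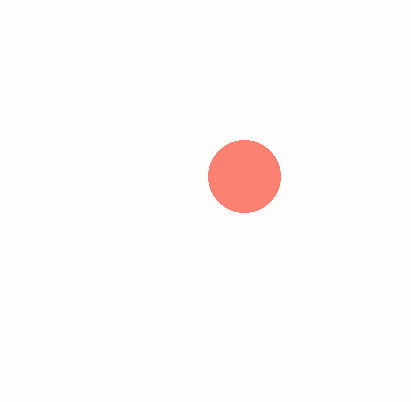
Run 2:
center_x = 244; center_y = 176; radius = 36; color = 'salmon'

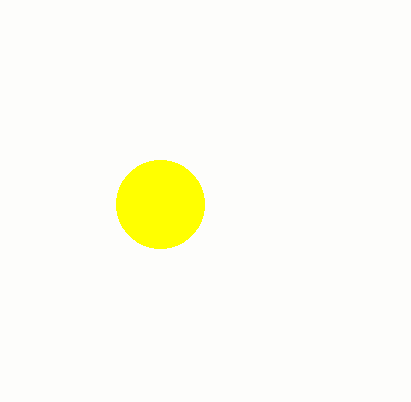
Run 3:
center_x = 160
center_y = 204
radius = 44
color = 'yellow'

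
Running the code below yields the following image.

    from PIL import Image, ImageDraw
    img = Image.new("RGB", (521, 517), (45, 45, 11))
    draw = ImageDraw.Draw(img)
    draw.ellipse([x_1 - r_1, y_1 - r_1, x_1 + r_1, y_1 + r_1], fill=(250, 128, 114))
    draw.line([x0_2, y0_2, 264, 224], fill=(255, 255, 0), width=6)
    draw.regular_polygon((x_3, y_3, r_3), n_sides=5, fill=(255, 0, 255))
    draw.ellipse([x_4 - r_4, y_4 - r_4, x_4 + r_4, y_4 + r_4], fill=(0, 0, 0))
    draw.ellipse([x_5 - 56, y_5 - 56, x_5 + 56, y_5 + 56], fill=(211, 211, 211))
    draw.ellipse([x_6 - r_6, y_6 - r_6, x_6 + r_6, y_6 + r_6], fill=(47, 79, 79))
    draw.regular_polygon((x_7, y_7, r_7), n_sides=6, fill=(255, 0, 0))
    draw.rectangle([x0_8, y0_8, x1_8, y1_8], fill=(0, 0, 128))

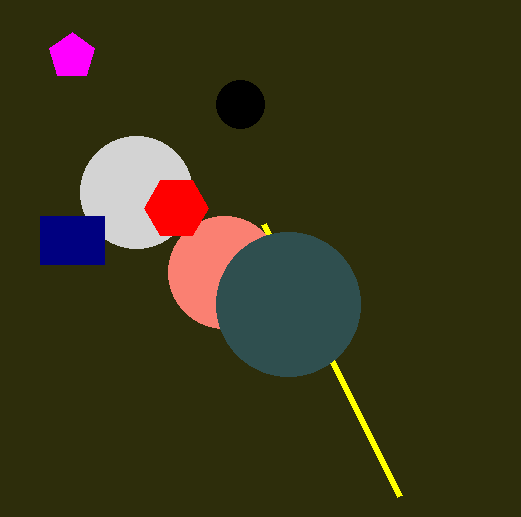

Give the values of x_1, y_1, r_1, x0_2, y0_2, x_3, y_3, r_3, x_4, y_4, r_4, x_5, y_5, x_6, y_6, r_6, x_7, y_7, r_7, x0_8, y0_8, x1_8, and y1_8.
x_1 = 224
y_1 = 272
r_1 = 56
x0_2 = 400
y0_2 = 496
x_3 = 72
y_3 = 56
r_3 = 24
x_4 = 240
y_4 = 104
r_4 = 24
x_5 = 136
y_5 = 192
x_6 = 288
y_6 = 304
r_6 = 72
x_7 = 176
y_7 = 208
r_7 = 32
x0_8 = 40
y0_8 = 216
x1_8 = 104
y1_8 = 264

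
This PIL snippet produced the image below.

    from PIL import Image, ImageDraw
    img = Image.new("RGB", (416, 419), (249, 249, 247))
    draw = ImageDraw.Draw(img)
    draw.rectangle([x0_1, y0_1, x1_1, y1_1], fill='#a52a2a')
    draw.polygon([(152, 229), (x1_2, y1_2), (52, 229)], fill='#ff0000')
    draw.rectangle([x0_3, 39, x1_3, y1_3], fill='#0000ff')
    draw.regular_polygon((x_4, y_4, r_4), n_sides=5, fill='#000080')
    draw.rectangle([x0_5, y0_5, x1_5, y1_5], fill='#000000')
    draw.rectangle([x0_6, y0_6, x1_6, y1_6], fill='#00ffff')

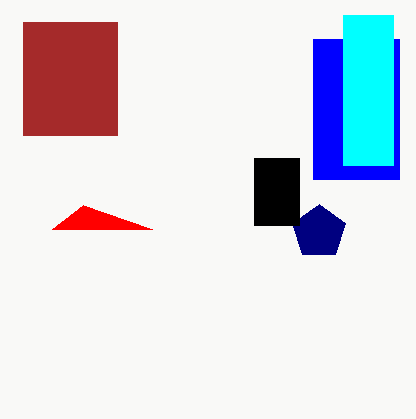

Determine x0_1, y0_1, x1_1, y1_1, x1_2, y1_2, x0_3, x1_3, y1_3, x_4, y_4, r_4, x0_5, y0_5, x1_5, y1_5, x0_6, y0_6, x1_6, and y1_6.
x0_1 = 23
y0_1 = 22
x1_1 = 117
y1_1 = 135
x1_2 = 83
y1_2 = 205
x0_3 = 313
x1_3 = 399
y1_3 = 179
x_4 = 319
y_4 = 232
r_4 = 28
x0_5 = 254
y0_5 = 158
x1_5 = 299
y1_5 = 225
x0_6 = 343
y0_6 = 15
x1_6 = 393
y1_6 = 165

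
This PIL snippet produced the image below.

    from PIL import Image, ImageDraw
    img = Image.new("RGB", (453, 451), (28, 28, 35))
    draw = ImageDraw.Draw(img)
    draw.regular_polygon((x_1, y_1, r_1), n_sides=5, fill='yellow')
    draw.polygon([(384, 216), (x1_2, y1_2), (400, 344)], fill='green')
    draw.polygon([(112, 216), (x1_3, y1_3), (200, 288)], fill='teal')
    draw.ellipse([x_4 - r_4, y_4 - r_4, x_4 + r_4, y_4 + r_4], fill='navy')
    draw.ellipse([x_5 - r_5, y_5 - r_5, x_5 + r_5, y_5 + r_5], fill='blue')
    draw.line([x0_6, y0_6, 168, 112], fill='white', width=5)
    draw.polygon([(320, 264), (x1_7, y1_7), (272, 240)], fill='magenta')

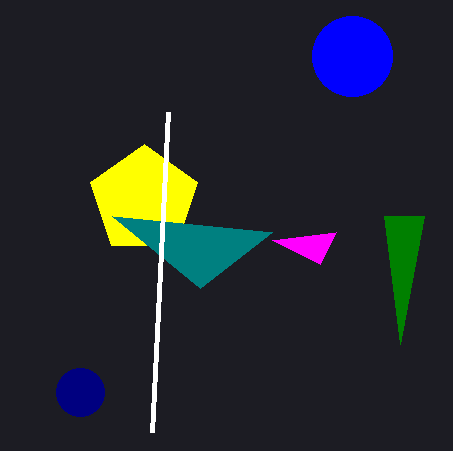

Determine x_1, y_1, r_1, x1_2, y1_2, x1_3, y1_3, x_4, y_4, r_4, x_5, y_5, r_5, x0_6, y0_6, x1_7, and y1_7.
x_1 = 144; y_1 = 200; r_1 = 56; x1_2 = 424; y1_2 = 216; x1_3 = 272; y1_3 = 232; x_4 = 80; y_4 = 392; r_4 = 24; x_5 = 352; y_5 = 56; r_5 = 40; x0_6 = 152; y0_6 = 432; x1_7 = 336; y1_7 = 232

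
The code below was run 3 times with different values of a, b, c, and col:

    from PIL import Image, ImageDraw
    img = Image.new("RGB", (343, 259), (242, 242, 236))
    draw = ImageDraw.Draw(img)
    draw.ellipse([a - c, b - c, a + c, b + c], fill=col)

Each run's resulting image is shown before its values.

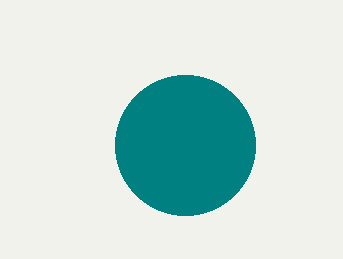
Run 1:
a = 185, b = 145, c = 70, col = 'teal'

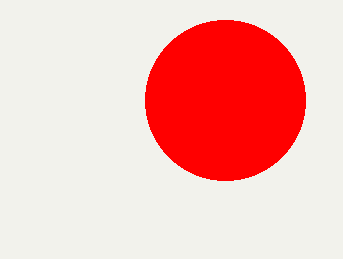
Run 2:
a = 225
b = 100
c = 80
col = 'red'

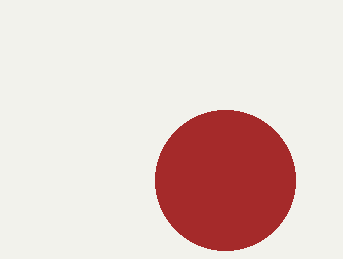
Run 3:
a = 225
b = 180
c = 70
col = 'brown'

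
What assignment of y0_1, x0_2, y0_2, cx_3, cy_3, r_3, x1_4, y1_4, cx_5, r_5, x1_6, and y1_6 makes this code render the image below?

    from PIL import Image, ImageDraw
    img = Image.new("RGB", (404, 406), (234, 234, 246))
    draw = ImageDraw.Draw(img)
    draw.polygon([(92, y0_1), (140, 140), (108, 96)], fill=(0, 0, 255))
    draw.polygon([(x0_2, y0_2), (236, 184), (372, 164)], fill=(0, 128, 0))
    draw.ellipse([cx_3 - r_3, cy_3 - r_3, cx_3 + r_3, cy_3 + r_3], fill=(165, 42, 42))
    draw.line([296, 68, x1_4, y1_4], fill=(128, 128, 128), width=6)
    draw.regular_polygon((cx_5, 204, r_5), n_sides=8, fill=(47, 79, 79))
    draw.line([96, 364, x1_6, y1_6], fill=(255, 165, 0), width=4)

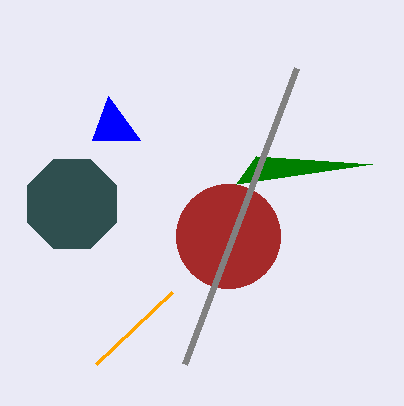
y0_1 = 140
x0_2 = 256
y0_2 = 156
cx_3 = 228
cy_3 = 236
r_3 = 52
x1_4 = 184
y1_4 = 364
cx_5 = 72
r_5 = 48
x1_6 = 172
y1_6 = 292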